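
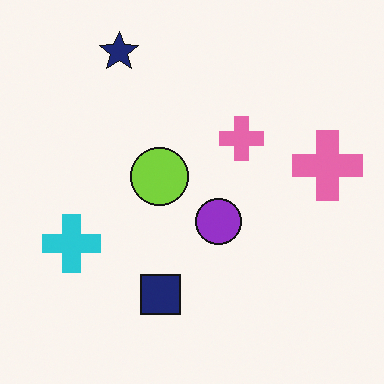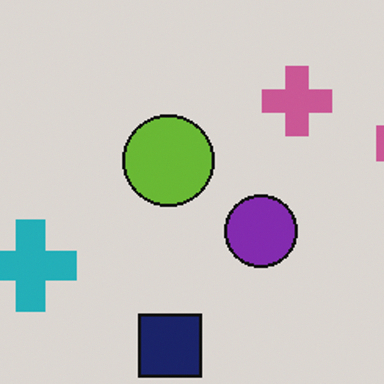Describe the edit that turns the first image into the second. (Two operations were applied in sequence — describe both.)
This is the original image darkened a little, then cropped slightly and scaled back up.

Every pixel — background and shapes alike — is uniformly darkened. The visible shapes are larger and the field of view is narrower; shapes near the original edges may be partly or wholly outside the frame — a crop-and-rescale.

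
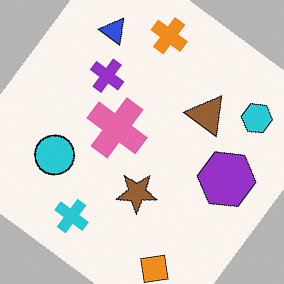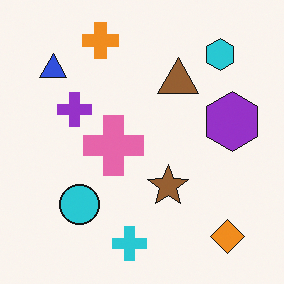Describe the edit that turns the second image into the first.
This is the original image rotated clockwise by a large amount — several tens of degrees.

Every shape is tilted by the same angle and the image corners show triangular fill wedges — a whole-image rotation by a non-right angle.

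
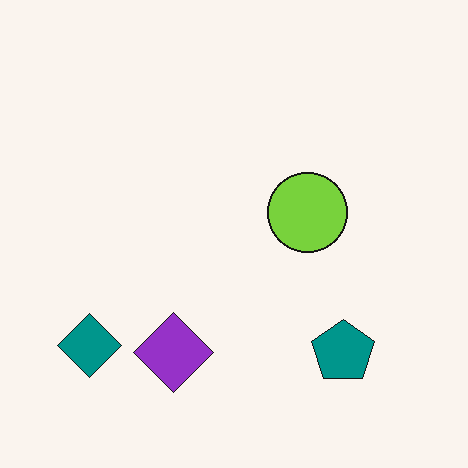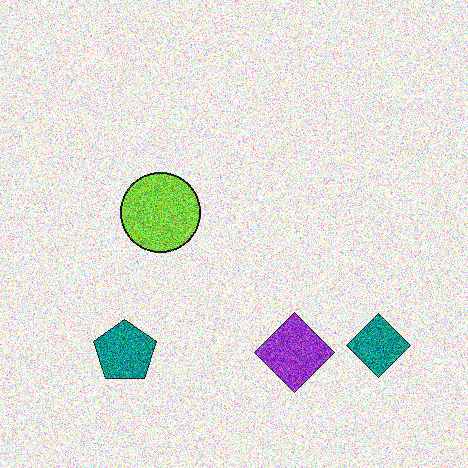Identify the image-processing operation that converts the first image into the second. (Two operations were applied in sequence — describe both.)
Flipped horizontally (left ↔ right), then degraded with a thick layer of grain.

The teal diamond is in the bottom-left of the first image and the bottom-right of the second — shapes on opposite sides of the vertical midline have swapped in a mirror flip. Random speckle covers the whole image, including the flat background.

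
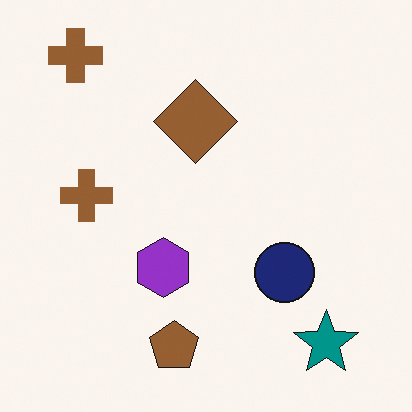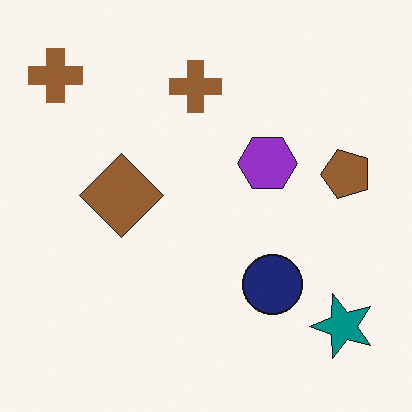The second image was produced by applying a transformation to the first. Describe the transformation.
The image was transposed (reflected across the top-left ↔ bottom-right diagonal).

Shapes have swapped their row and column positions — what was in the top-right is now in the bottom-left — a diagonal reflection.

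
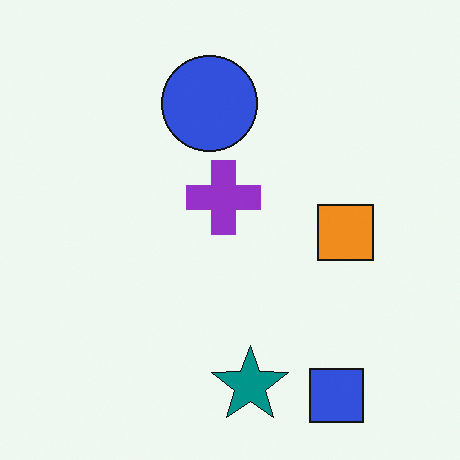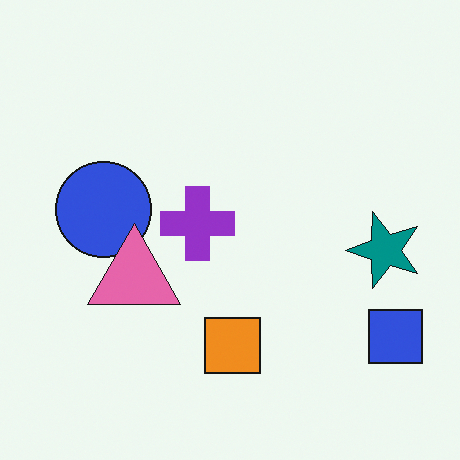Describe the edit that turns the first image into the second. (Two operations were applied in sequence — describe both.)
The image was transposed (reflected across the top-left ↔ bottom-right diagonal), then overlaid with an additional pink triangle.

Shapes have swapped their row and column positions — what was in the top-right is now in the bottom-left — a diagonal reflection. A pink triangle appears in the second image that is absent from the first.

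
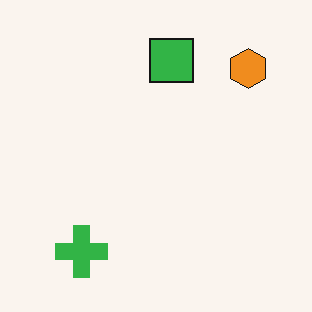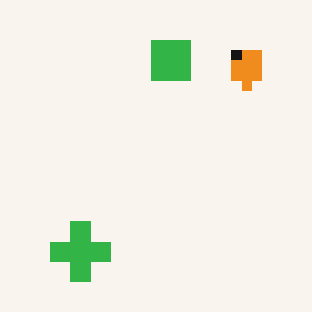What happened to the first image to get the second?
Coarsely pixelated.

Shapes are reduced to large square blocks; fine edges and outlines are lost — a downscale-then-upscale (mosaic) effect.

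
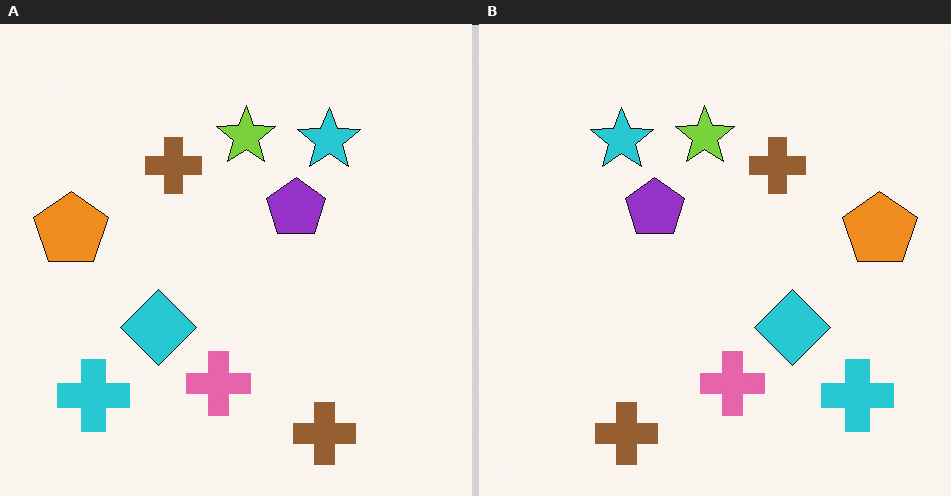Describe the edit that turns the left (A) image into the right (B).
The image was flipped horizontally (left ↔ right).

The orange pentagon is in the left of the left (A) image and the right of the right (B) — shapes on opposite sides of the vertical midline have swapped in a mirror flip.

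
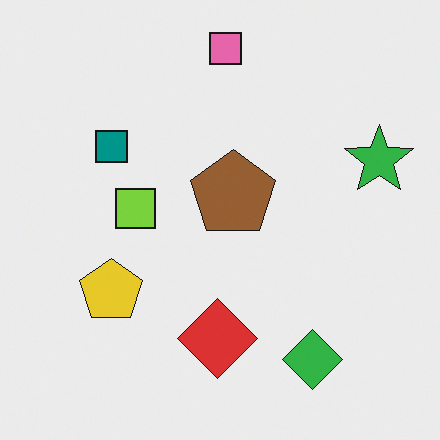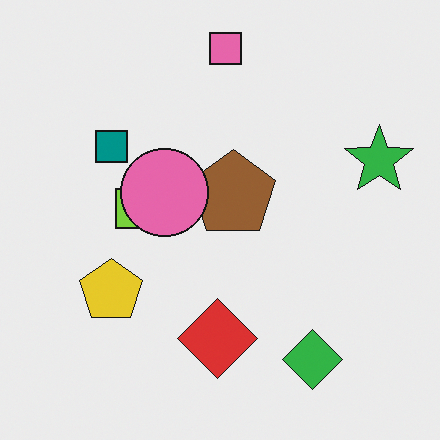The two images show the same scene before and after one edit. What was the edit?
The second image is the first overlaid with an additional pink circle.

A pink circle appears in the second image that is absent from the first.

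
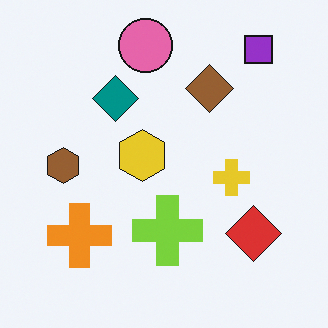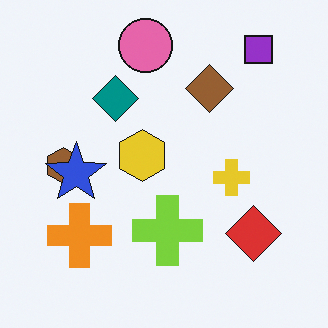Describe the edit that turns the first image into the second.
The transformation is: overlaid with an additional blue star.

A blue star appears in the second image that is absent from the first.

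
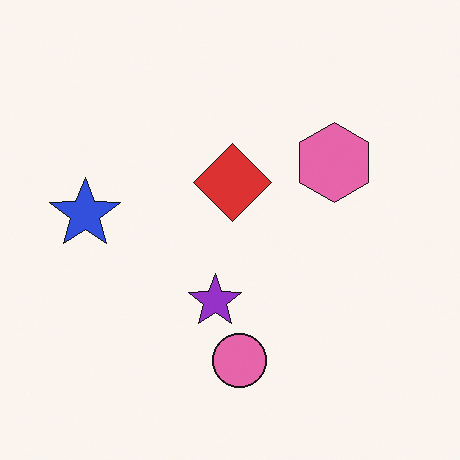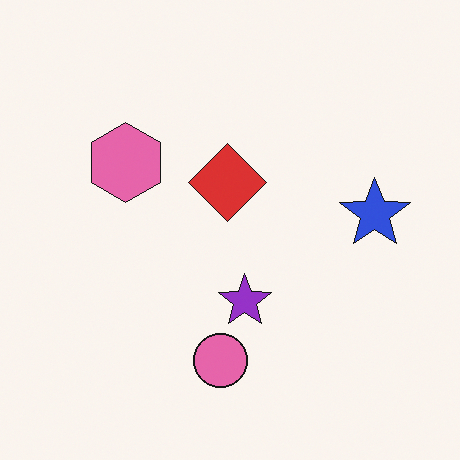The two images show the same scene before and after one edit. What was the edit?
The second image is the first flipped horizontally (left ↔ right).

The blue star is in the left of the first image and the right of the second — shapes on opposite sides of the vertical midline have swapped in a mirror flip.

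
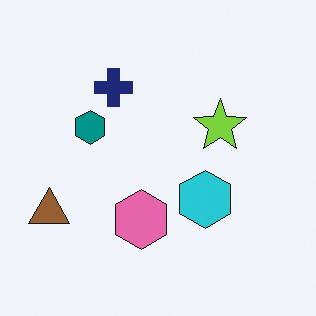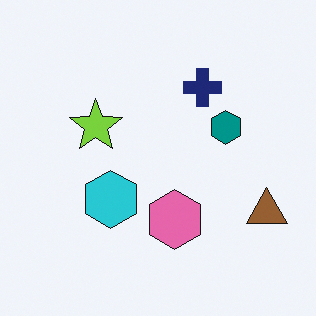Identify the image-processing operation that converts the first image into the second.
The second image is the first flipped horizontally (left ↔ right).

The brown triangle is in the bottom-left of the first image and the bottom-right of the second — shapes on opposite sides of the vertical midline have swapped in a mirror flip.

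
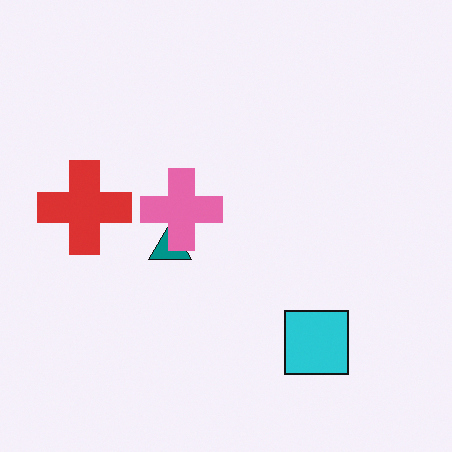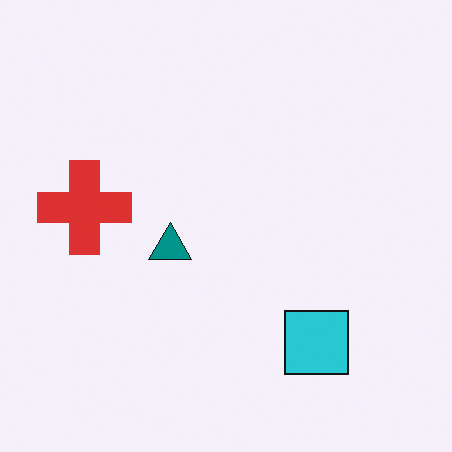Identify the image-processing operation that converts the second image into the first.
This is the original image overlaid with an additional pink cross.

A pink cross appears in the first image that is absent from the second.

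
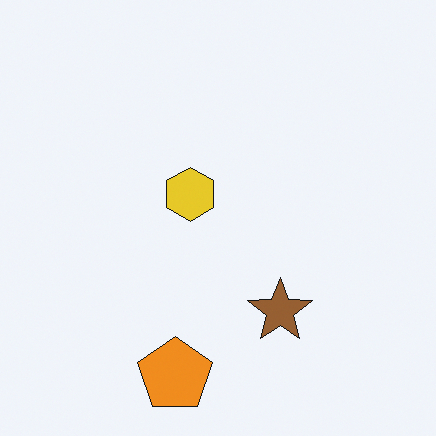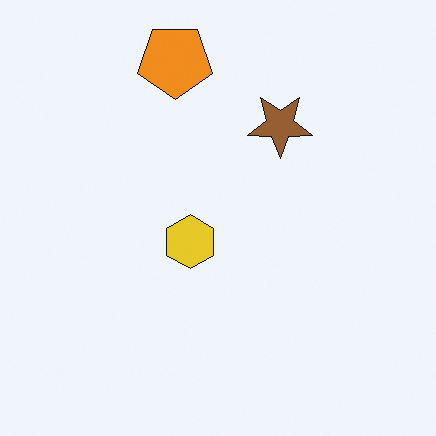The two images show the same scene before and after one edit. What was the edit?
This is the original image flipped vertically (top ↔ bottom).

The orange pentagon is in the bottom of the first image and the top of the second — shapes on opposite sides of the horizontal midline have swapped in a mirror flip.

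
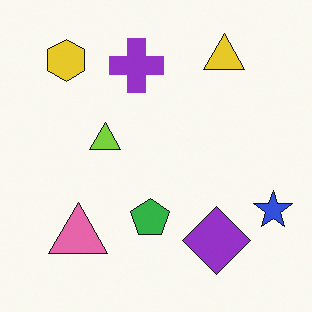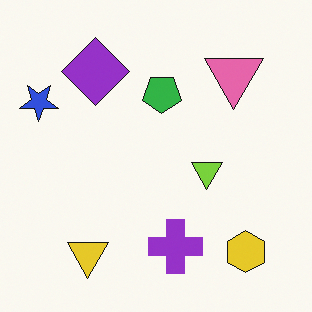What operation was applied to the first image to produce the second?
The transformation is: rotated 180°.

The yellow hexagon sits in the top-left of the first image and the bottom-right of the second — consistent with a whole-image 180° rotation.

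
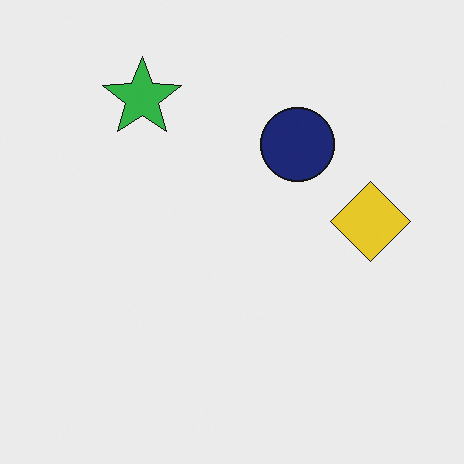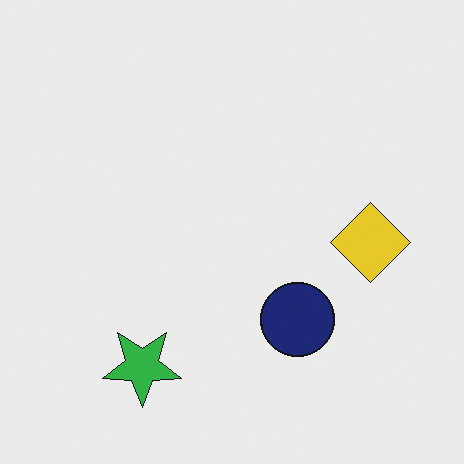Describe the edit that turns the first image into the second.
This is the original image flipped vertically (top ↔ bottom).

The green star is in the top-left of the first image and the bottom-left of the second — shapes on opposite sides of the horizontal midline have swapped in a mirror flip.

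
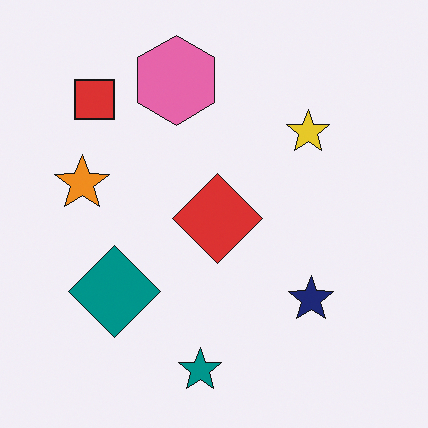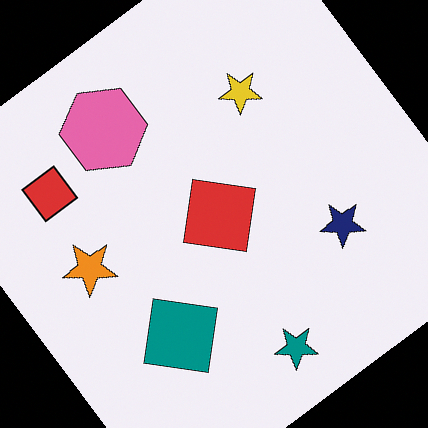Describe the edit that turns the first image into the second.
This is the original image rotated counter-clockwise by a large amount — several tens of degrees.

Every shape is tilted by the same angle and the image corners show triangular fill wedges — a whole-image rotation by a non-right angle.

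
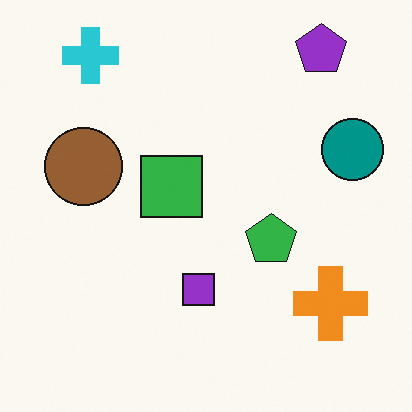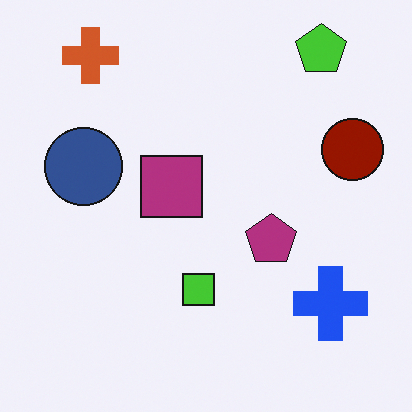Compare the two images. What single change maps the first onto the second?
Hue-shifted by a large amount.

Every shape's color has rotated by the same amount around the hue wheel — a uniform hue shift.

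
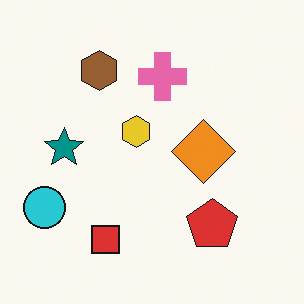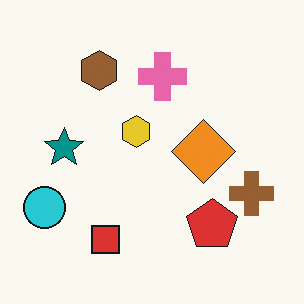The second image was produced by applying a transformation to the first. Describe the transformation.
Overlaid with an additional brown cross.

A brown cross appears in the second image that is absent from the first.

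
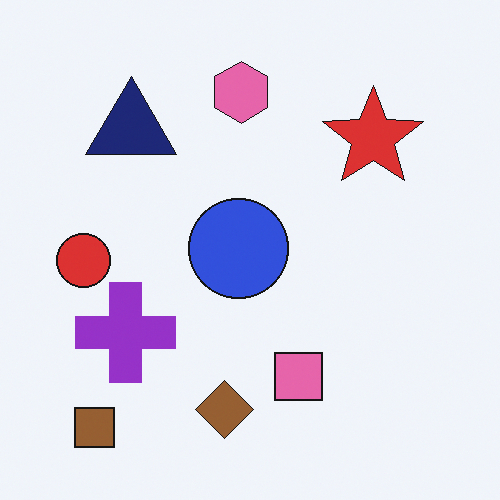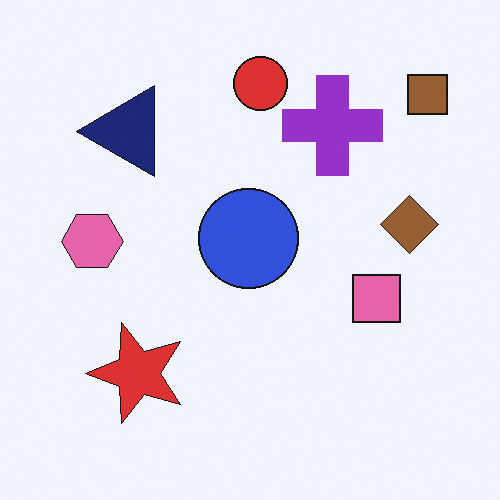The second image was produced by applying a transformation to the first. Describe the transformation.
The transformation is: transposed (reflected across the top-left ↔ bottom-right diagonal).

Shapes have swapped their row and column positions — what was in the top-right is now in the bottom-left — a diagonal reflection.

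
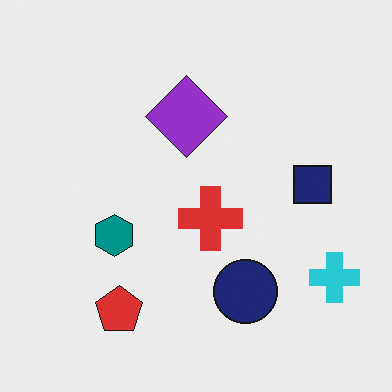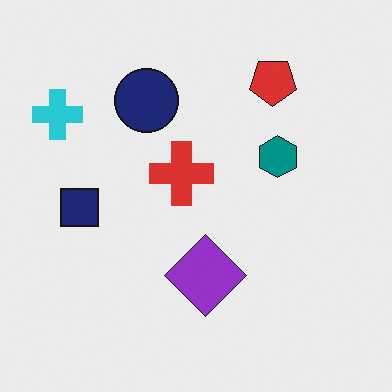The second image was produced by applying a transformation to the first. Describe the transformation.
The transformation is: rotated 180°.

The cyan cross sits in the bottom-right of the first image and the top-left of the second — consistent with a whole-image 180° rotation.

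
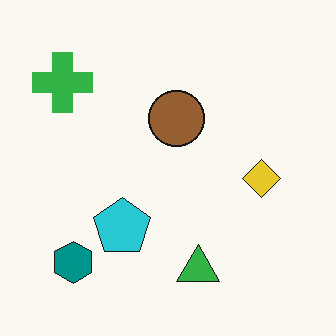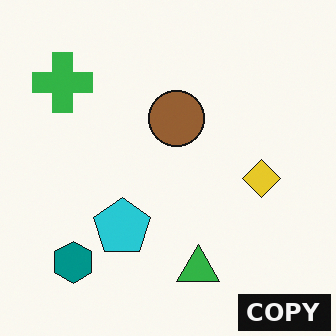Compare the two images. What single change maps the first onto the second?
The image was watermarked with the text "COPY" in the lower-right corner.

A dark label reading "COPY" appears in the lower-right corner.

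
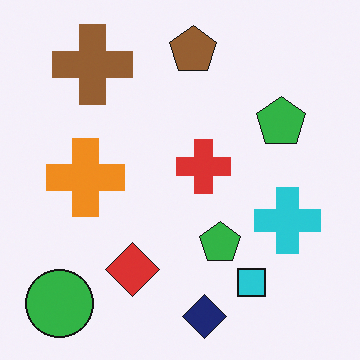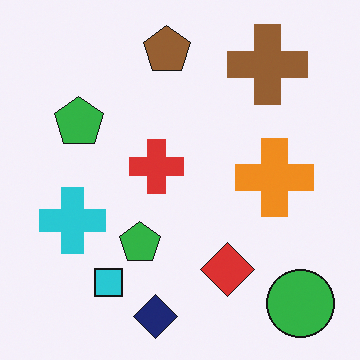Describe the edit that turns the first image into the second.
Flipped horizontally (left ↔ right).

The green circle is in the bottom-left of the first image and the bottom-right of the second — shapes on opposite sides of the vertical midline have swapped in a mirror flip.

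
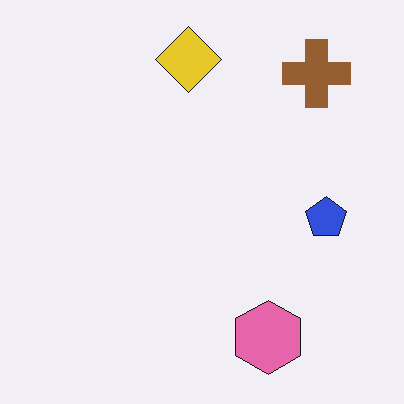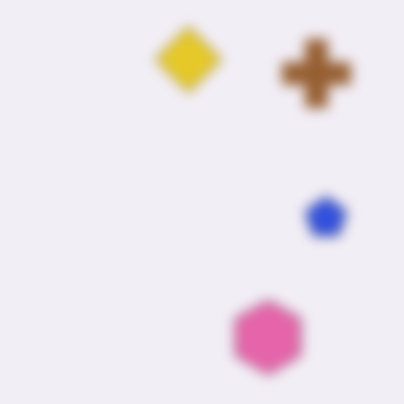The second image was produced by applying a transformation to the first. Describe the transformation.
This is the original image strongly gaussian-blurred.

Shape edges and outlines are uniformly softened across the whole image.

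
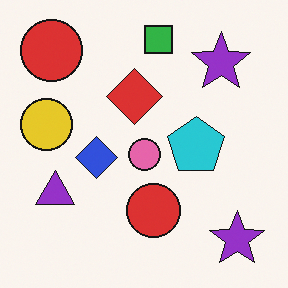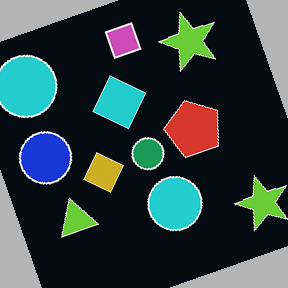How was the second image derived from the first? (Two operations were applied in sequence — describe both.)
The image was color-inverted (negative), then rotated counter-clockwise by a clearly visible amount.

The light background has become dark and every shape's color is its complement — a photographic negative. Every shape is tilted by the same angle and the image corners show triangular fill wedges — a whole-image rotation by a non-right angle.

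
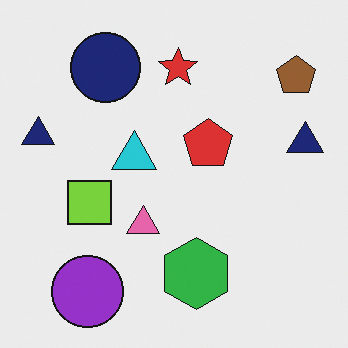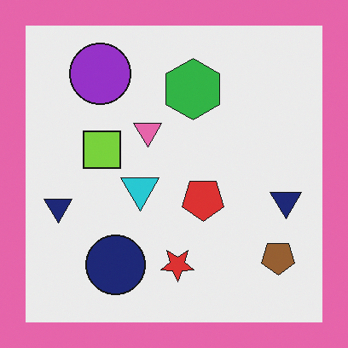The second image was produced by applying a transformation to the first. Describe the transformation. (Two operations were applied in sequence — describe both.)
This is the original image flipped vertically (top ↔ bottom), then framed with a pink border.

The purple circle is in the bottom-left of the first image and the top-left of the second — shapes on opposite sides of the horizontal midline have swapped in a mirror flip. A solid pink frame runs around the edge of the second image, with the content slightly shrunk inside it.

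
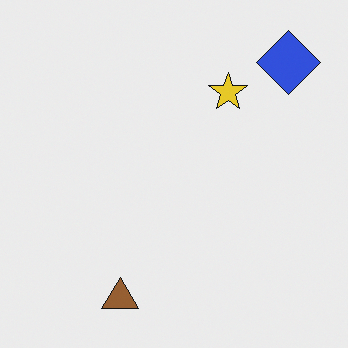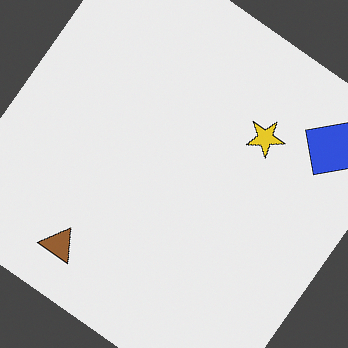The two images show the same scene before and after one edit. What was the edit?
It was rotated clockwise by a large amount — several tens of degrees.

Every shape is tilted by the same angle and the image corners show triangular fill wedges — a whole-image rotation by a non-right angle.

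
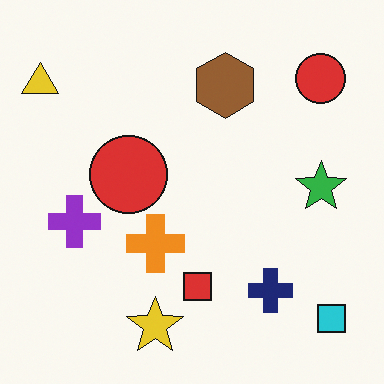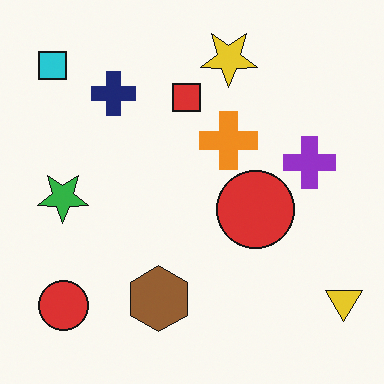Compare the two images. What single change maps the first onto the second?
The transformation is: rotated 180°.

The cyan square sits in the bottom-right of the first image and the top-left of the second — consistent with a whole-image 180° rotation.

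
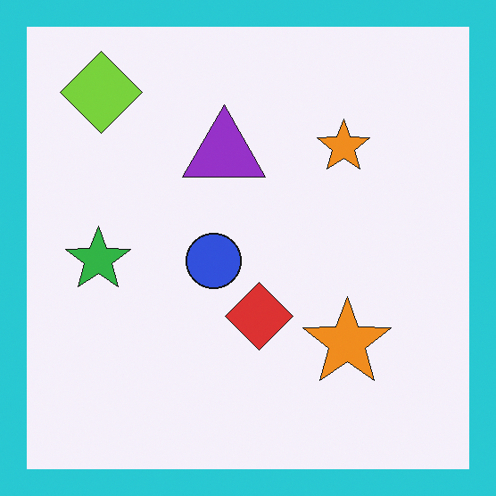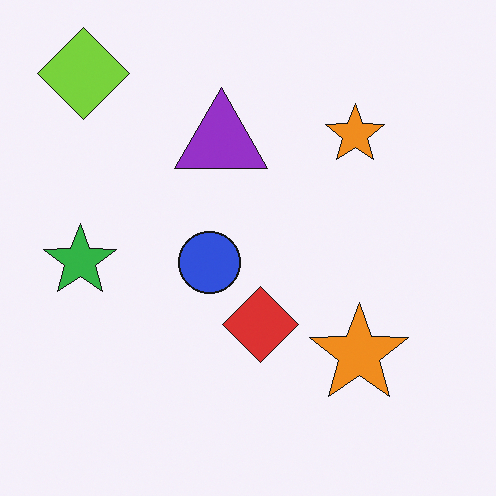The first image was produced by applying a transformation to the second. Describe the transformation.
It was framed with a cyan border.

A solid cyan frame runs around the edge of the first image, with the content slightly shrunk inside it.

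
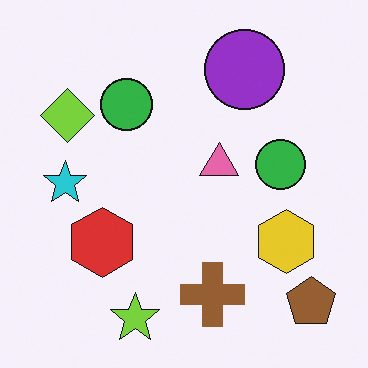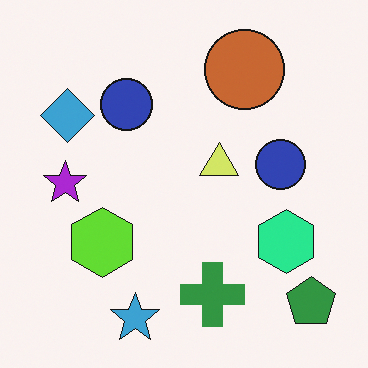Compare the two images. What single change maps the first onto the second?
Hue-shifted through roughly a third of the color wheel.

Every shape's color has rotated by the same amount around the hue wheel — a uniform hue shift.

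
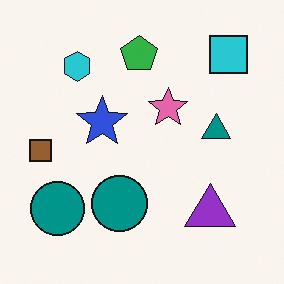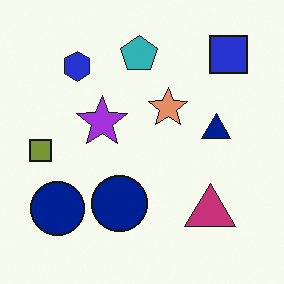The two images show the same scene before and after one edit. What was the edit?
It was hue-shifted by a small amount.

Every shape's color has rotated by the same amount around the hue wheel — a uniform hue shift.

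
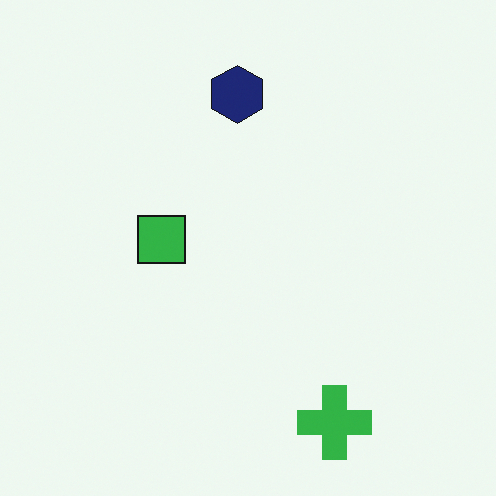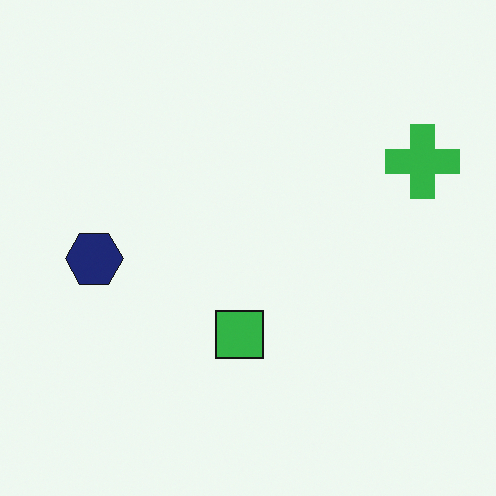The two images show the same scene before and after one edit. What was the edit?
It was rotated 90° counter-clockwise.

The green cross sits in the bottom-right of the first image and the top-right of the second — consistent with a whole-image 90° counter-clockwise rotation.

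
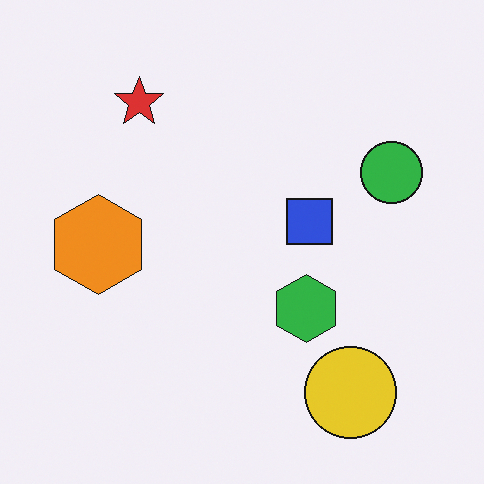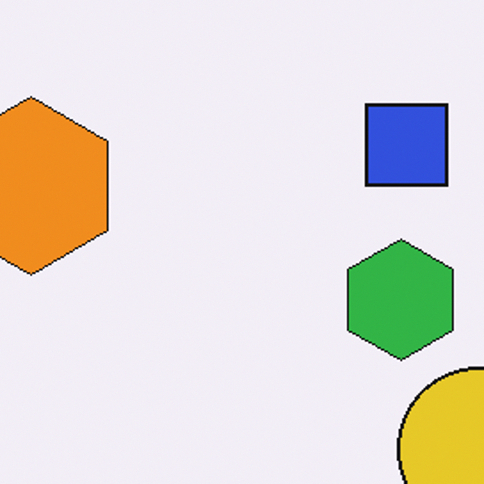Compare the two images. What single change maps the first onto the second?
This is the original image cropped to a noticeably smaller region and rescaled.

The visible shapes are larger and the field of view is narrower; shapes near the original edges may be partly or wholly outside the frame — a crop-and-rescale.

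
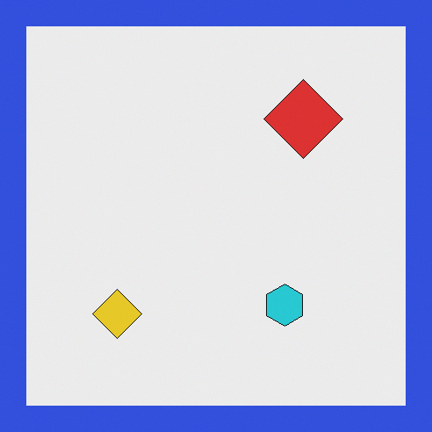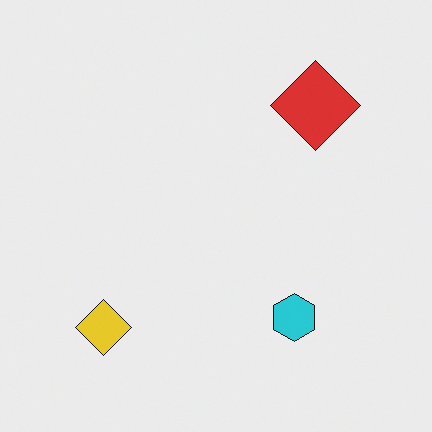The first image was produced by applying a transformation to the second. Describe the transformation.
This is the original image framed with a blue border.

A solid blue frame runs around the edge of the first image, with the content slightly shrunk inside it.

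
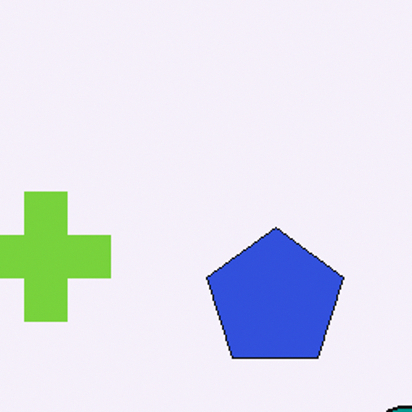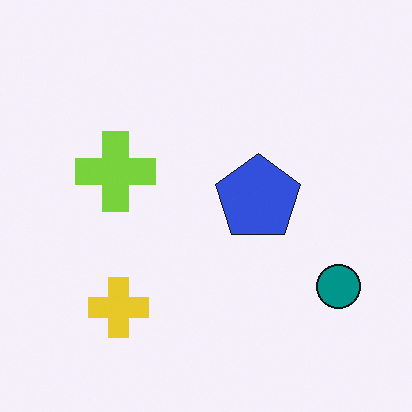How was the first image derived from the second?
The image was cropped slightly and scaled back up.

The visible shapes are larger and the field of view is narrower; shapes near the original edges may be partly or wholly outside the frame — a crop-and-rescale.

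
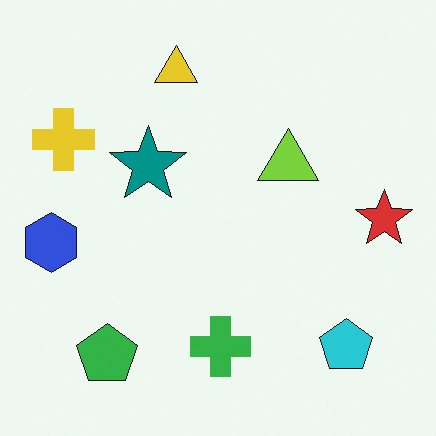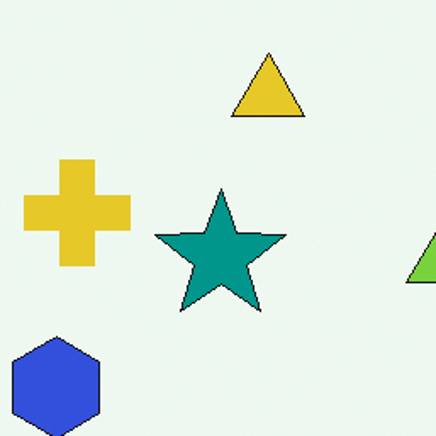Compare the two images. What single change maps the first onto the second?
The second image is the first cropped tightly and scaled back up.

The visible shapes are larger and the field of view is narrower; shapes near the original edges may be partly or wholly outside the frame — a crop-and-rescale.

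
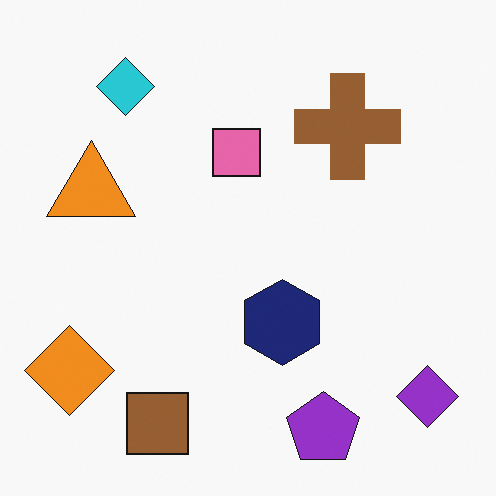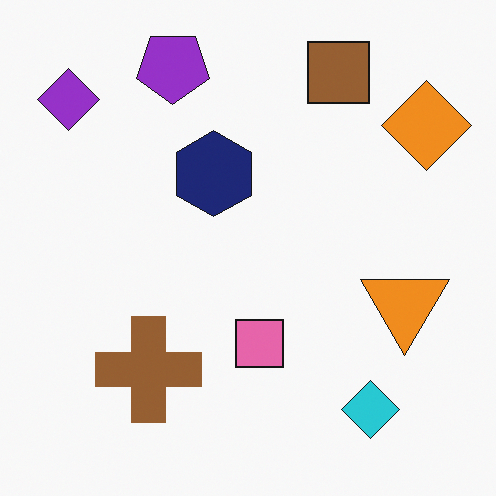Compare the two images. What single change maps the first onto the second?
The transformation is: rotated 180°.

The purple diamond sits in the bottom-right of the first image and the top-left of the second — consistent with a whole-image 180° rotation.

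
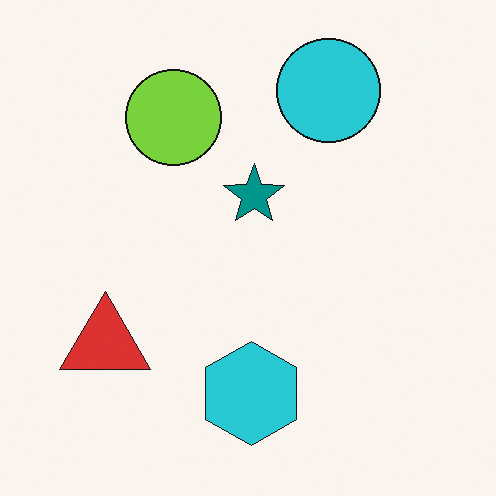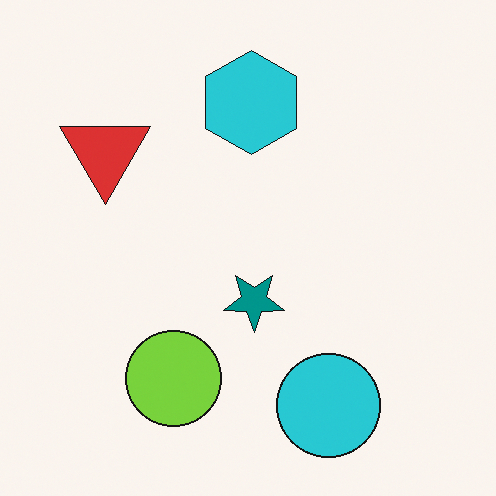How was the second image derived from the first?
The transformation is: flipped vertically (top ↔ bottom).

The cyan circle is in the top of the first image and the bottom of the second — shapes on opposite sides of the horizontal midline have swapped in a mirror flip.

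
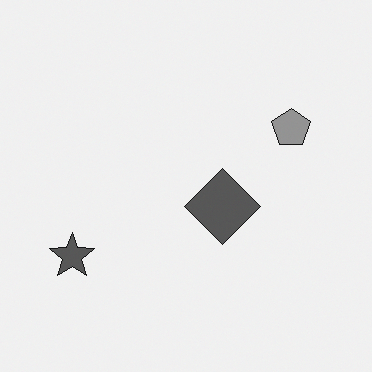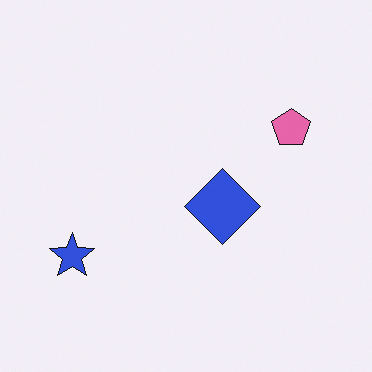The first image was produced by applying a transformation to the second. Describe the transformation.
The image was converted to grayscale.

All color is removed — every shape is now a shade of grey.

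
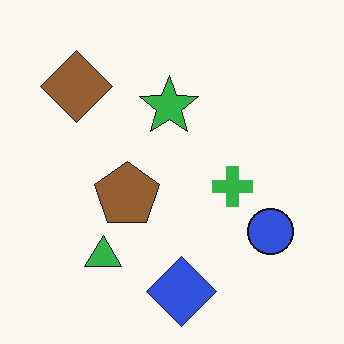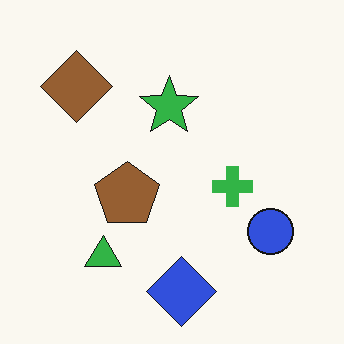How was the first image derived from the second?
The image was given moderate JPEG compression.

Blocky 8×8 compression artifacts appear around shape edges and the flat background shows ringing — characteristic JPEG degradation.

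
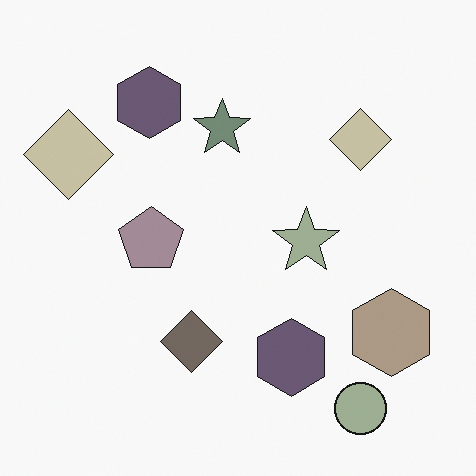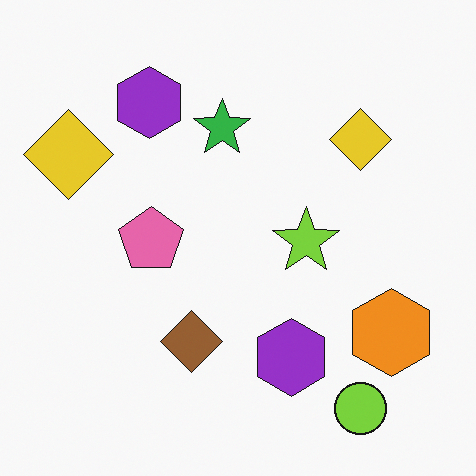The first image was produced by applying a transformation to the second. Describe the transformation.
It was heavily desaturated.

All colors are more muted and greyish — a global saturation change.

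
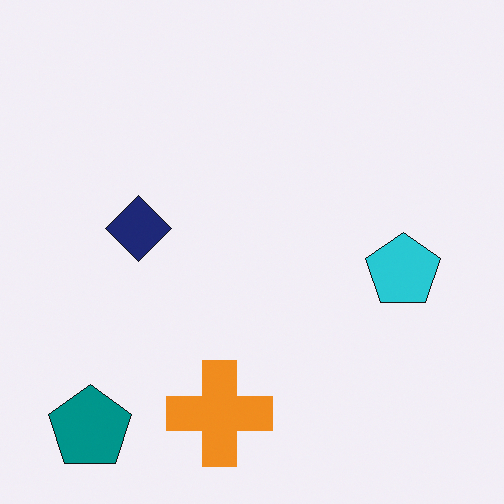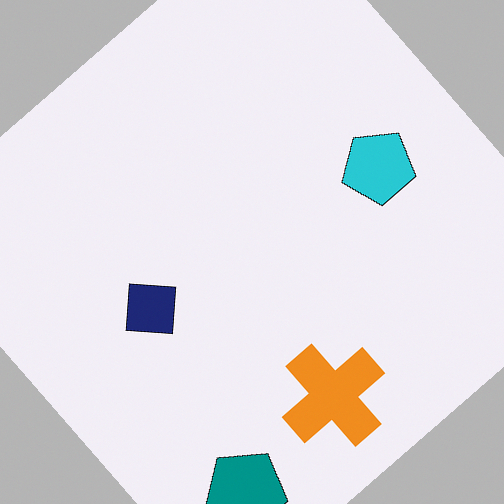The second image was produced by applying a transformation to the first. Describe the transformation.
The second image is the first rotated counter-clockwise by a large amount — several tens of degrees.

Every shape is tilted by the same angle and the image corners show triangular fill wedges — a whole-image rotation by a non-right angle.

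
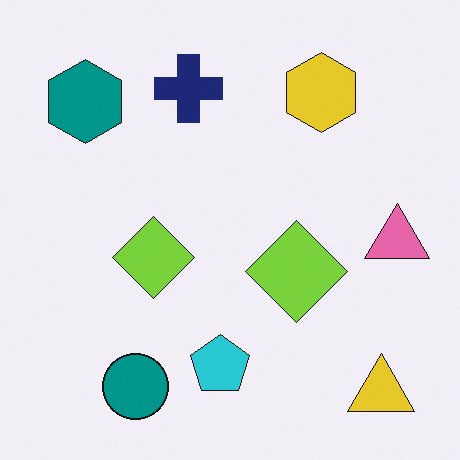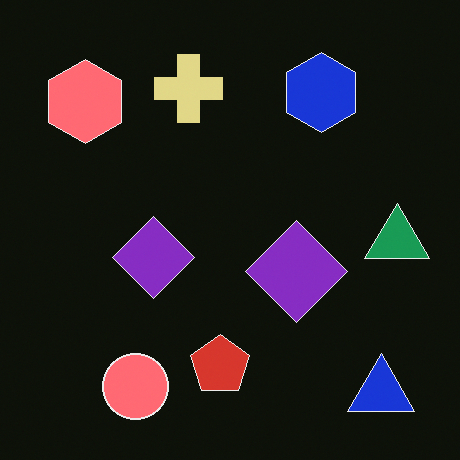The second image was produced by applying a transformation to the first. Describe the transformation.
Color-inverted (negative).

The light background has become dark and every shape's color is its complement — a photographic negative.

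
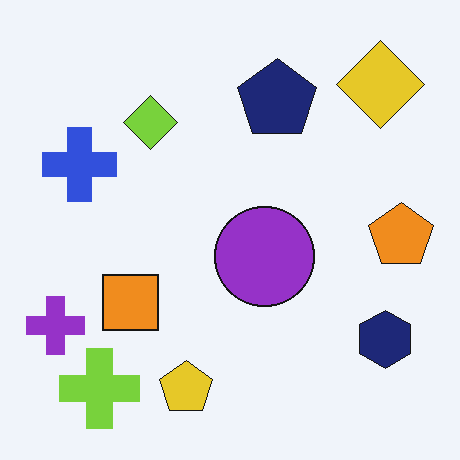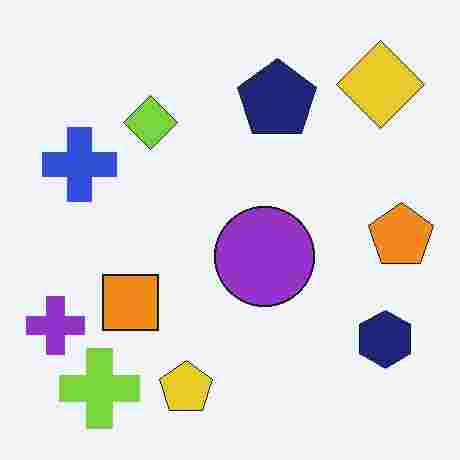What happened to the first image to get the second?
It was heavily JPEG-compressed with obvious blocking artifacts.

Blocky 8×8 compression artifacts appear around shape edges and the flat background shows ringing — characteristic JPEG degradation.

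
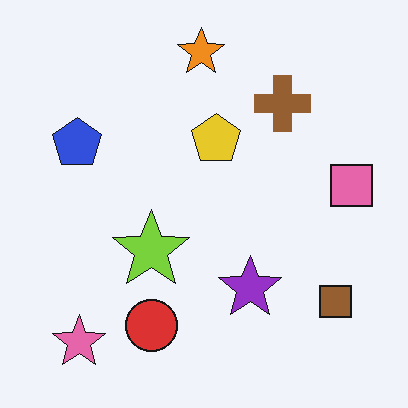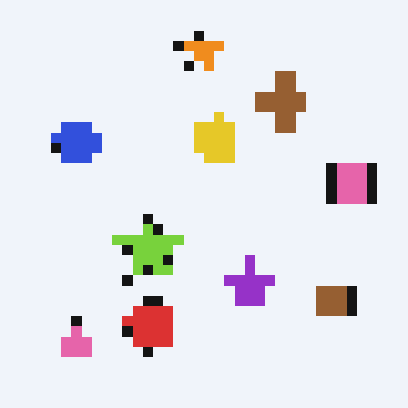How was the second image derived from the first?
The second image is the first coarsely pixelated.

Shapes are reduced to large square blocks; fine edges and outlines are lost — a downscale-then-upscale (mosaic) effect.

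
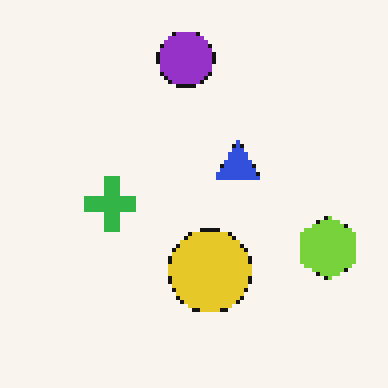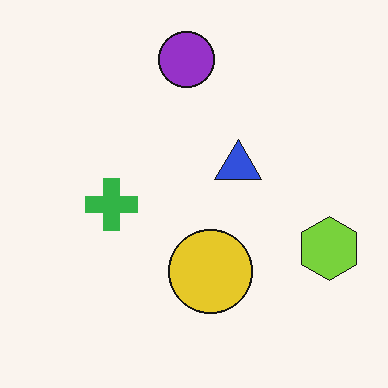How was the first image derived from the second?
The image was lightly pixelated (a mild mosaic effect).

Shapes are reduced to large square blocks; fine edges and outlines are lost — a downscale-then-upscale (mosaic) effect.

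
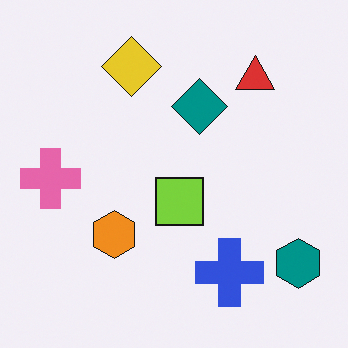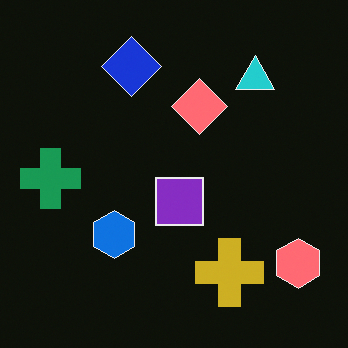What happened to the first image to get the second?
The image was color-inverted (negative).

The light background has become dark and every shape's color is its complement — a photographic negative.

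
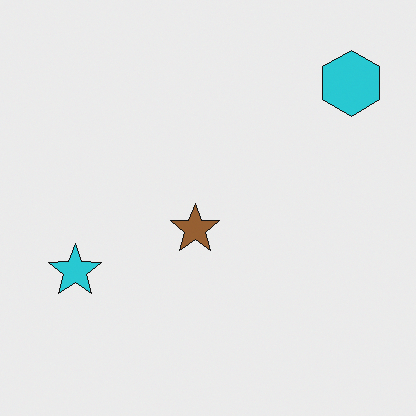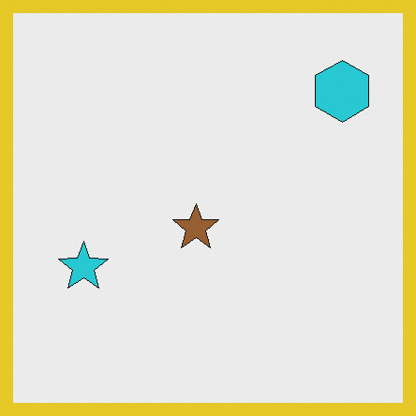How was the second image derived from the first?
The second image is the first framed with a yellow border.

A solid yellow frame runs around the edge of the second image, with the content slightly shrunk inside it.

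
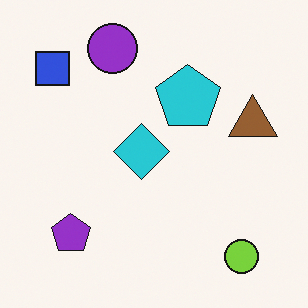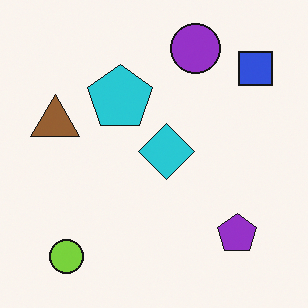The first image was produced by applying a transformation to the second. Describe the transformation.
This is the original image flipped horizontally (left ↔ right).

The blue square is in the top-right of the second image and the top-left of the first — shapes on opposite sides of the vertical midline have swapped in a mirror flip.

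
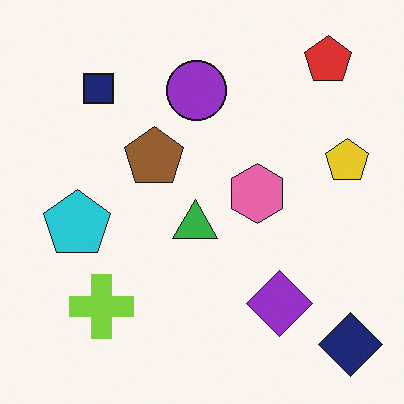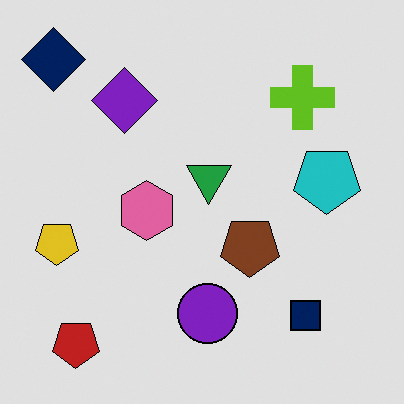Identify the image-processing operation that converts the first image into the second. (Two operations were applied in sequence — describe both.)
The transformation is: moderately posterized, then rotated 180°.

Each flat color has snapped to a coarser quantized level — most visibly, the near-white background has dropped to a flat grey. The navy diamond sits in the bottom-right of the first image and the top-left of the second — consistent with a whole-image 180° rotation.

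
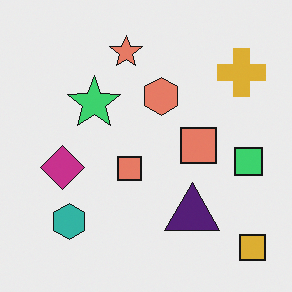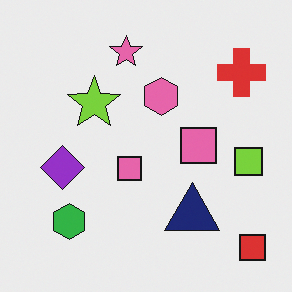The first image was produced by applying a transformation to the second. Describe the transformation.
The image was hue-shifted slightly.

Every shape's color has rotated by the same amount around the hue wheel — a uniform hue shift.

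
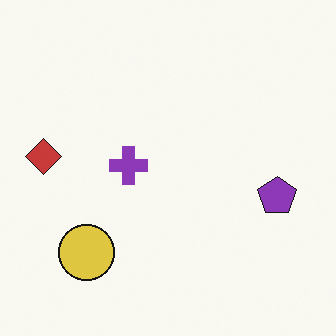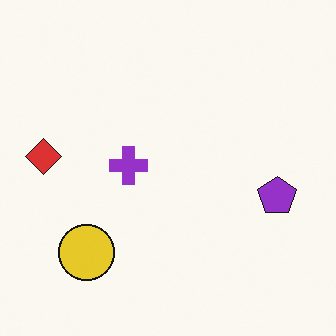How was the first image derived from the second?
The image was slightly desaturated.

All colors are more muted and greyish — a global saturation change.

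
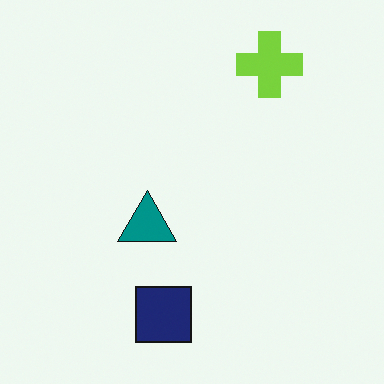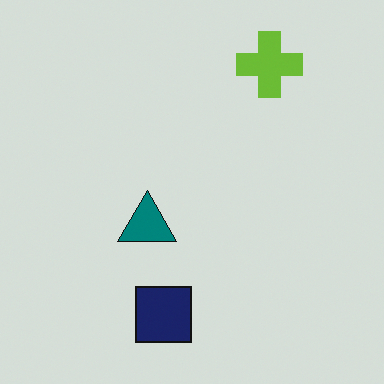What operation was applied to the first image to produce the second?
The transformation is: slightly darkened.

Every pixel — background and shapes alike — is uniformly darkened.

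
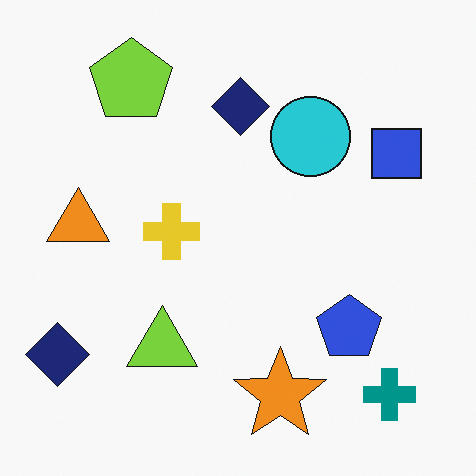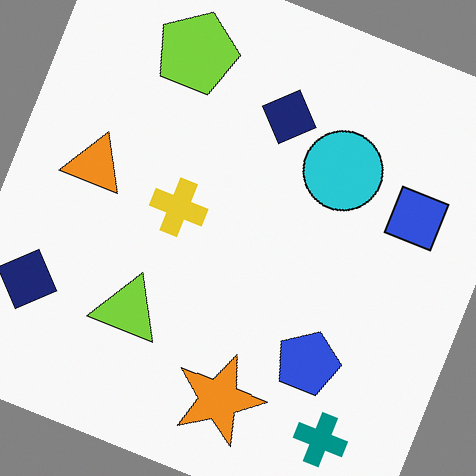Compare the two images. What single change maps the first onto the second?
It was rotated clockwise by a clearly visible amount.

Every shape is tilted by the same angle and the image corners show triangular fill wedges — a whole-image rotation by a non-right angle.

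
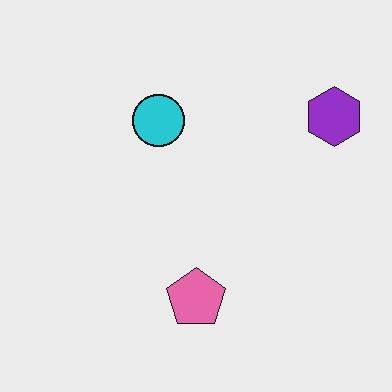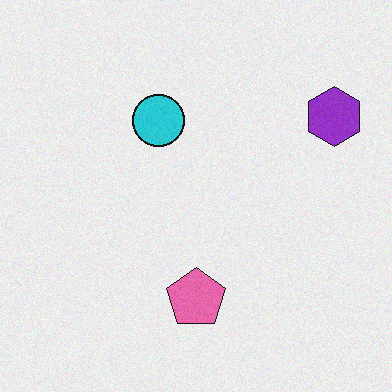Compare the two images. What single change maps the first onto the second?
The image was degraded with subtle gaussian noise.

Random speckle covers the whole image, including the flat background.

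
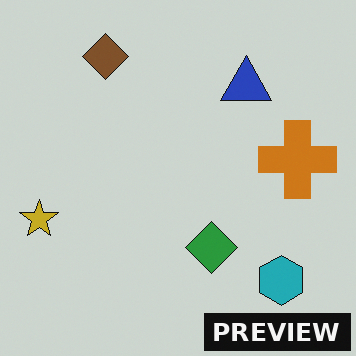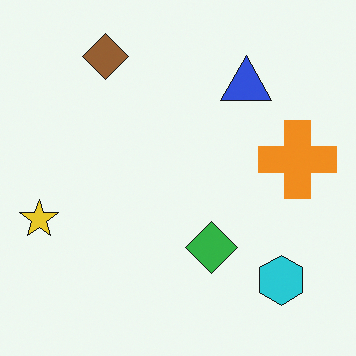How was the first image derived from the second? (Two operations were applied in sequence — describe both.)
The image was darkened a little, then watermarked with the text "PREVIEW" in the lower-right corner.

Every pixel — background and shapes alike — is uniformly darkened. A dark label reading "PREVIEW" appears in the lower-right corner.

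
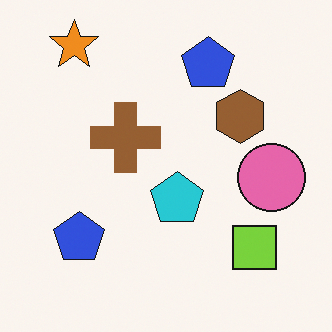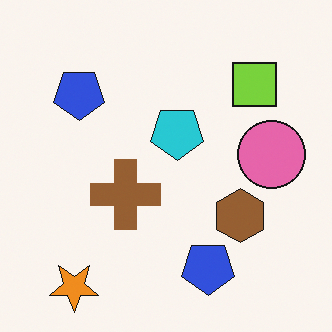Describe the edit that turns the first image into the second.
This is the original image flipped vertically (top ↔ bottom).

The orange star is in the top-left of the first image and the bottom-left of the second — shapes on opposite sides of the horizontal midline have swapped in a mirror flip.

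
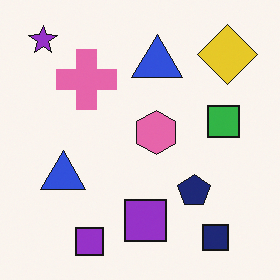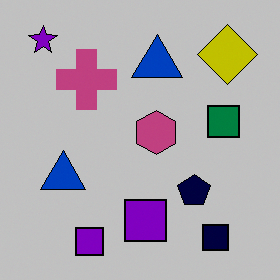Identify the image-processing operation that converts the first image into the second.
The second image is the first aggressively posterized.

Each flat color has snapped to a coarser quantized level — most visibly, the near-white background has dropped to a flat grey.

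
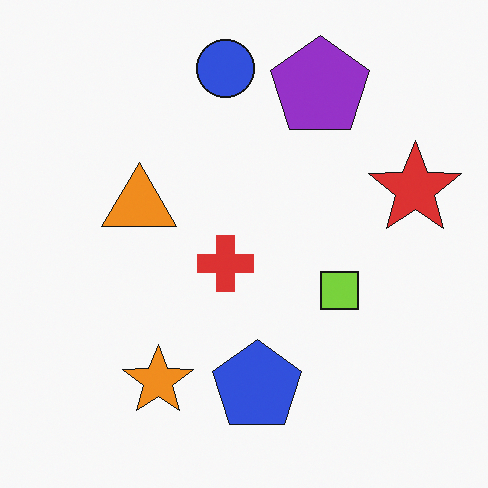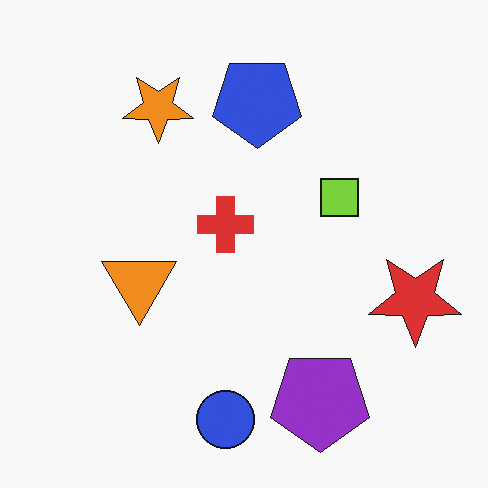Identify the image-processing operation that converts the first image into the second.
It was flipped vertically (top ↔ bottom).

The blue circle is in the top of the first image and the bottom of the second — shapes on opposite sides of the horizontal midline have swapped in a mirror flip.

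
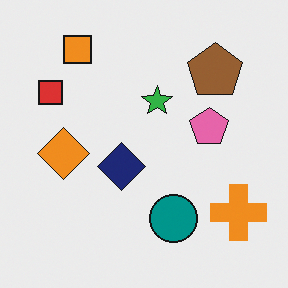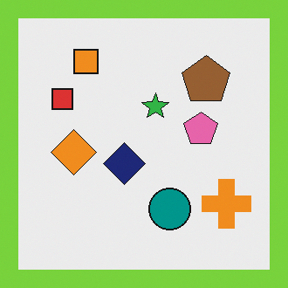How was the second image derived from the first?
It was framed with a lime border.

A solid lime frame runs around the edge of the second image, with the content slightly shrunk inside it.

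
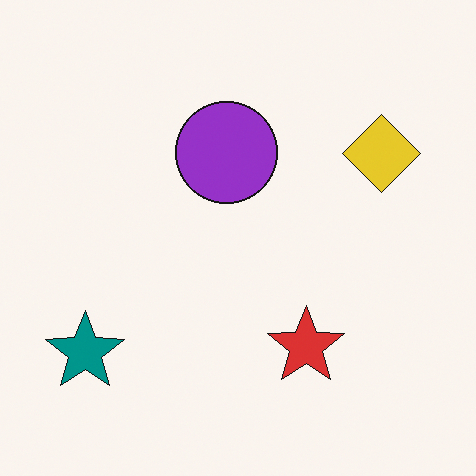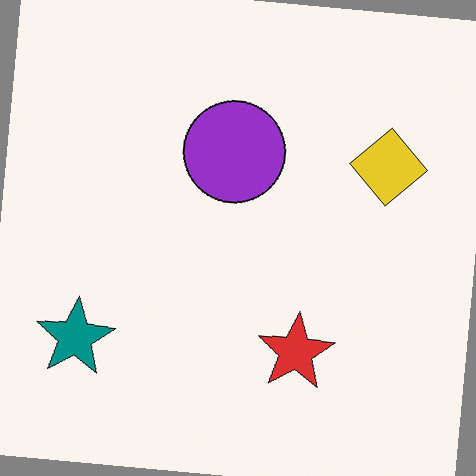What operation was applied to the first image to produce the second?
This is the original image rotated clockwise by a small amount.

Every shape is tilted by the same angle and the image corners show triangular fill wedges — a whole-image rotation by a non-right angle.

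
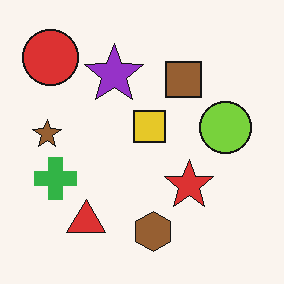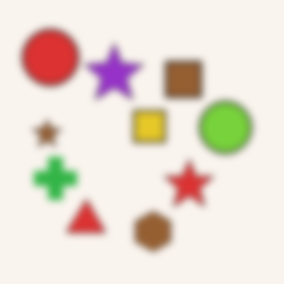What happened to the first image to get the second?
The second image is the first moderately blurred.

Shape edges and outlines are uniformly softened across the whole image.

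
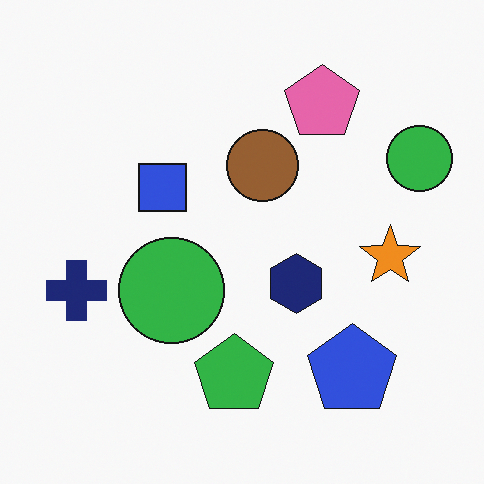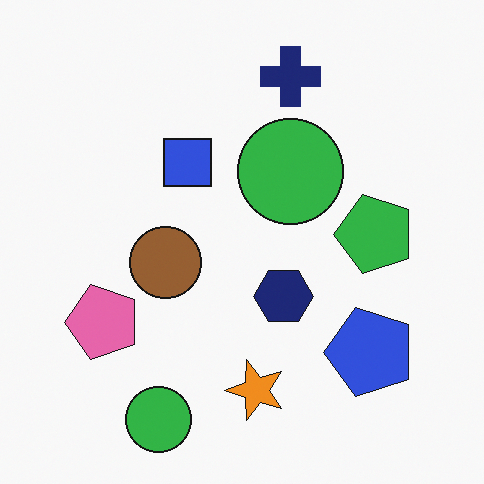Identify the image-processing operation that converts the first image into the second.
This is the original image transposed (reflected across the top-left ↔ bottom-right diagonal).

Shapes have swapped their row and column positions — what was in the top-right is now in the bottom-left — a diagonal reflection.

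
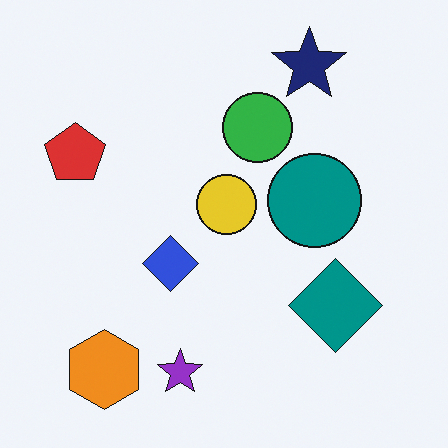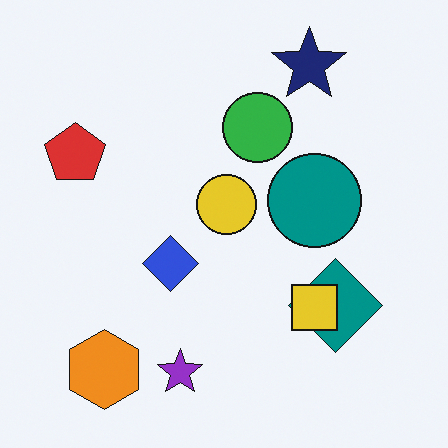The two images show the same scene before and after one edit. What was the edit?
The second image is the first overlaid with an additional yellow square.

A yellow square appears in the second image that is absent from the first.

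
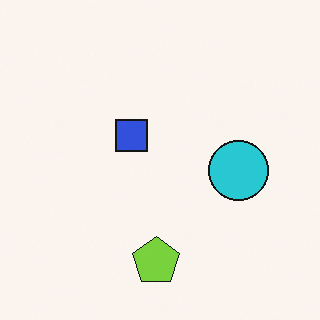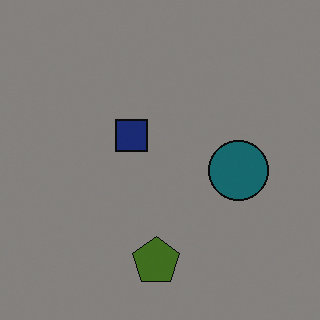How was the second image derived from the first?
The transformation is: substantially darkened.

Every pixel — background and shapes alike — is uniformly darkened.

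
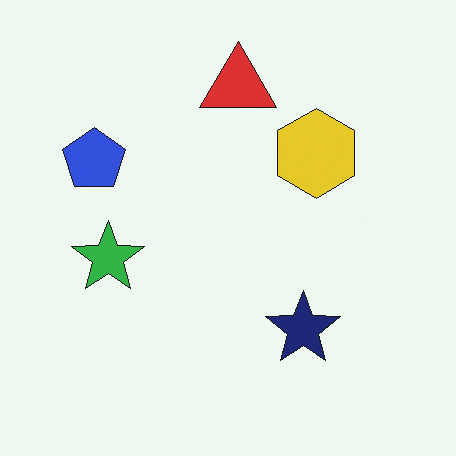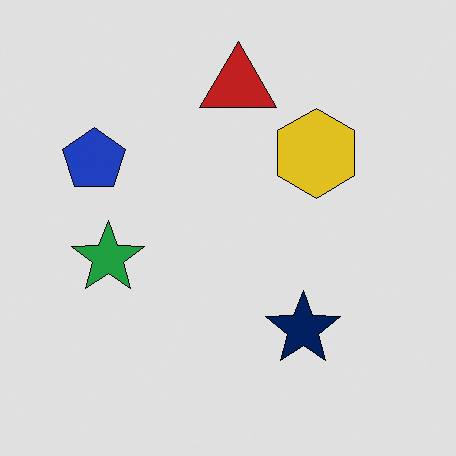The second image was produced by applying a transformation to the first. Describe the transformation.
The transformation is: moderately posterized.

Each flat color has snapped to a coarser quantized level — most visibly, the near-white background has dropped to a flat grey.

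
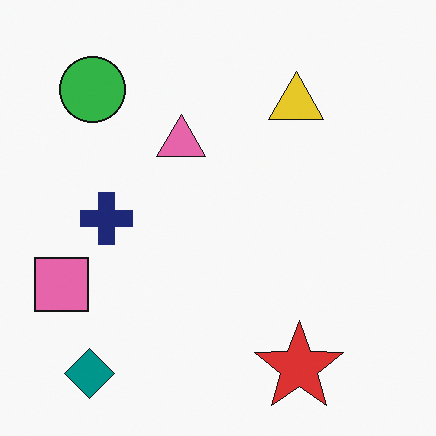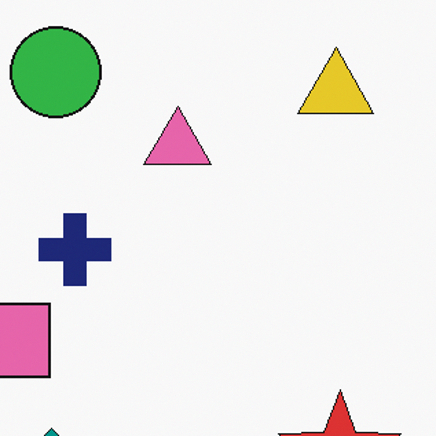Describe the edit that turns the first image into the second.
The image was cropped to a modestly smaller region and rescaled.

The visible shapes are larger and the field of view is narrower; shapes near the original edges may be partly or wholly outside the frame — a crop-and-rescale.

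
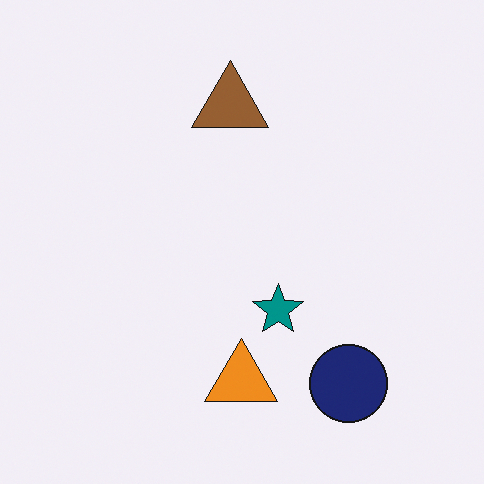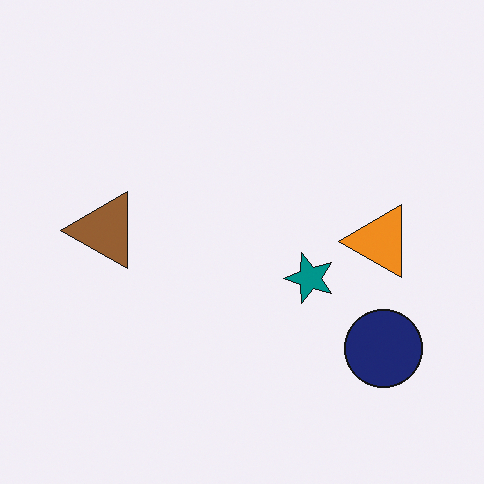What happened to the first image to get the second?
Transposed (reflected across the top-left ↔ bottom-right diagonal).

Shapes have swapped their row and column positions — what was in the top-right is now in the bottom-left — a diagonal reflection.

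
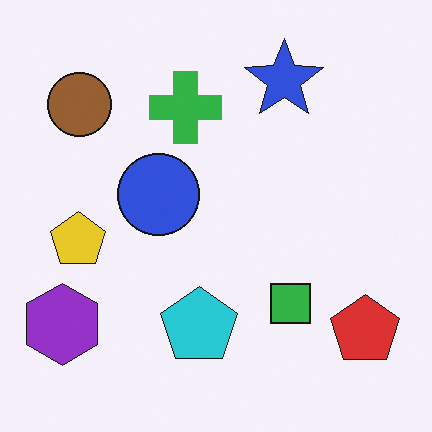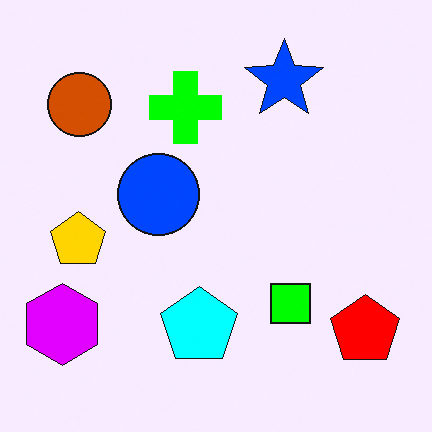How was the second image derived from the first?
This is the original image made much more vivid (saturation change).

All colors are more vivid — a global saturation change.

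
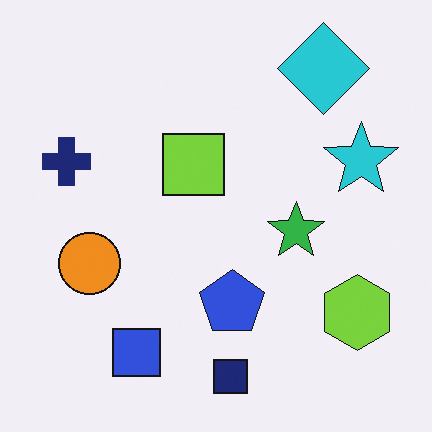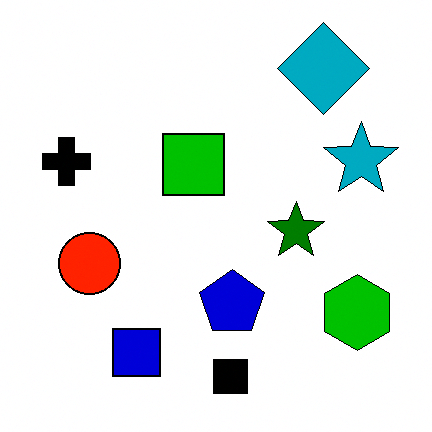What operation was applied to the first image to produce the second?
The second image is the first given much higher contrast.

Tones are pushed away from mid-grey across the whole image — a global contrast change.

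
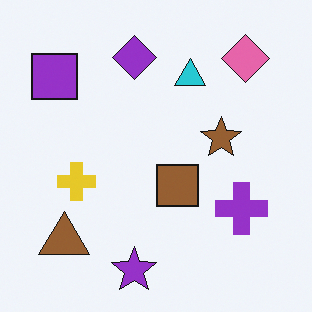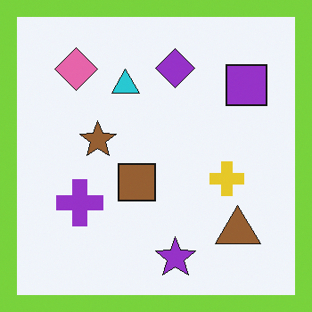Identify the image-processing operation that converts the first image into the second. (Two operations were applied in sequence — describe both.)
It was flipped horizontally (left ↔ right), then framed with a lime border.

The purple square is in the top-left of the first image and the top-right of the second — shapes on opposite sides of the vertical midline have swapped in a mirror flip. A solid lime frame runs around the edge of the second image, with the content slightly shrunk inside it.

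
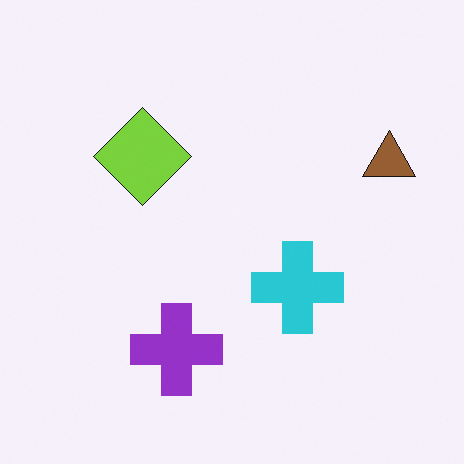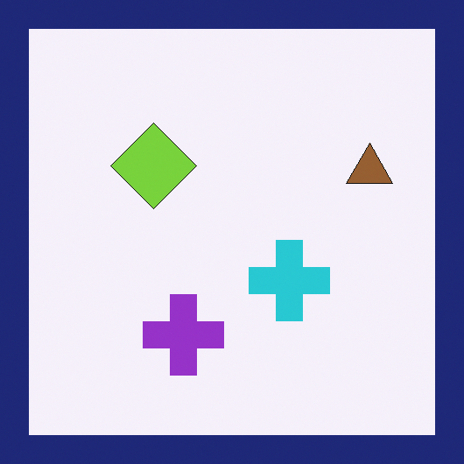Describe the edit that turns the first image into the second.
The transformation is: framed with a navy border.

A solid navy frame runs around the edge of the second image, with the content slightly shrunk inside it.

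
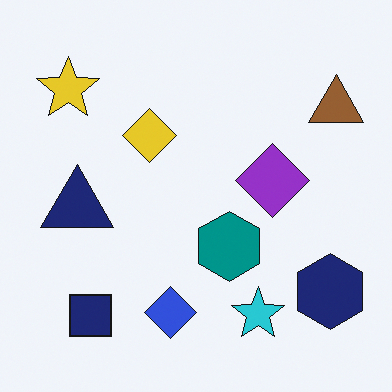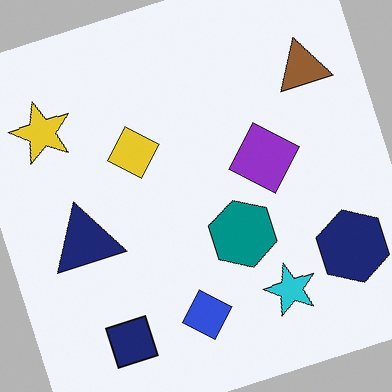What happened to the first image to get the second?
This is the original image rotated counter-clockwise by a moderate amount.

Every shape is tilted by the same angle and the image corners show triangular fill wedges — a whole-image rotation by a non-right angle.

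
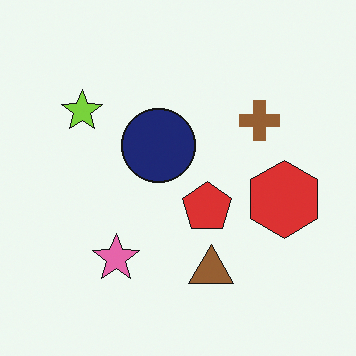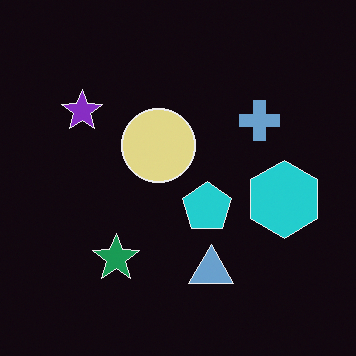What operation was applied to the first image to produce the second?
The transformation is: color-inverted (negative).

The light background has become dark and every shape's color is its complement — a photographic negative.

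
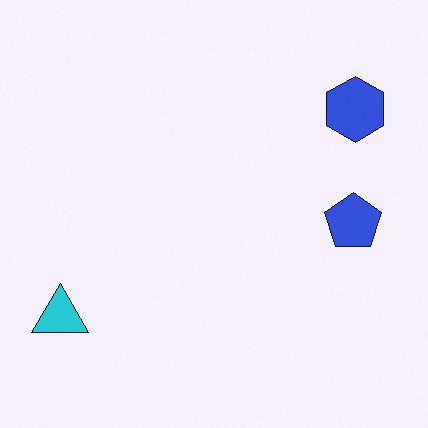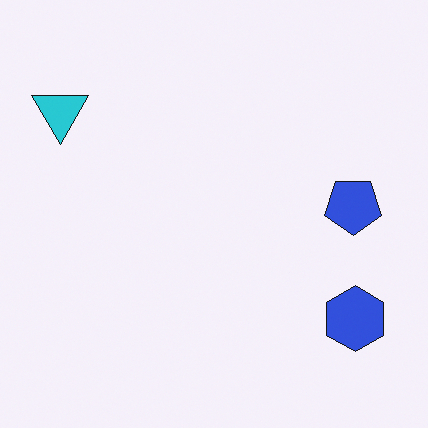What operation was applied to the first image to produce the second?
The transformation is: flipped vertically (top ↔ bottom).

The blue hexagon is in the top-right of the first image and the bottom-right of the second — shapes on opposite sides of the horizontal midline have swapped in a mirror flip.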